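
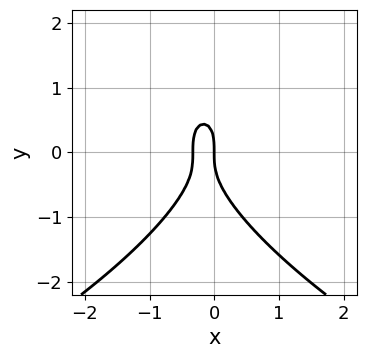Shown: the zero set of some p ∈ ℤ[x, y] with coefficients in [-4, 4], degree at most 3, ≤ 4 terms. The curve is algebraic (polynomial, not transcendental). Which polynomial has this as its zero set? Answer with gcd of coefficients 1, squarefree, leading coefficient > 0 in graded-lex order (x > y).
The degree is 3 — no degree-2 curve has this shape.
Against the integer gridlines: it crosses the y-axis at the gridline y = 0; one x-axis crossing is at x = 0.
Putting this together gives p.

y^3 + 3*x^2 + x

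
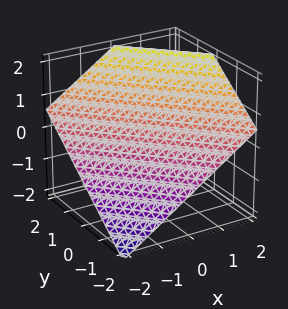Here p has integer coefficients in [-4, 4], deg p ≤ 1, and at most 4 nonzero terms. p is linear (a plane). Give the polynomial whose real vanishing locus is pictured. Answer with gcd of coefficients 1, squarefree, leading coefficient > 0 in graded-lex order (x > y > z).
(a) Degree: every cross-section is a straight line — this is a plane, so deg p = 1.
(b) Against the integer gridlines: one x-axis crossing is at x = -1; it meets the y-axis at y = -1 (among the integer gridlines).
(c) Assembling these constraints gives the stated polynomial.

2*x + 2*y - 3*z + 2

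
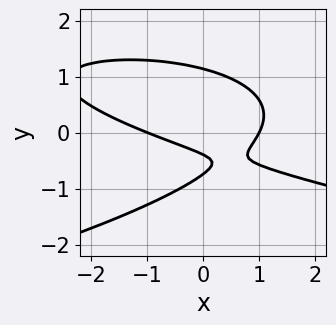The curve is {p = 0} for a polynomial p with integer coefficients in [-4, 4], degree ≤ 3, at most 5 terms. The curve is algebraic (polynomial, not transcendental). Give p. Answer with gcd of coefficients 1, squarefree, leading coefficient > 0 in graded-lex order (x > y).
(a) deg p = 3. The shape is more complex than any degree-2 curve.
(b) Checking where it meets the axes: the x-axis gridline crossings are at x ∈ {-1, 1}.
(c) Putting this together gives p.

3*y^3 + x^2 + 2*x*y - 3*y - 1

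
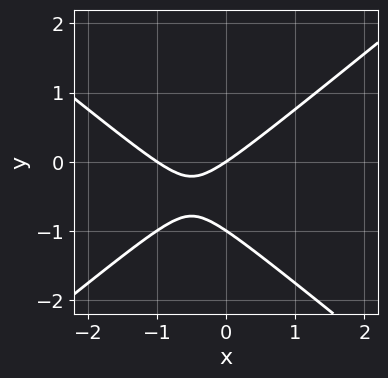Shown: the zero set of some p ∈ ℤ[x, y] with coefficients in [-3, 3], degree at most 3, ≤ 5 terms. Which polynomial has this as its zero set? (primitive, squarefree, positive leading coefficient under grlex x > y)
1. deg p = 2. A generic line meets the curve in up to 2 points.
2. Checking where it meets the axes: the x-axis gridline crossings are at x ∈ {-1, 0}; among the integer gridlines, it crosses the y-axis at y ∈ {-1, 0}.
3. The integer polynomial consistent with all of this is the stated p.

2*x^2 - 3*y^2 + 2*x - 3*y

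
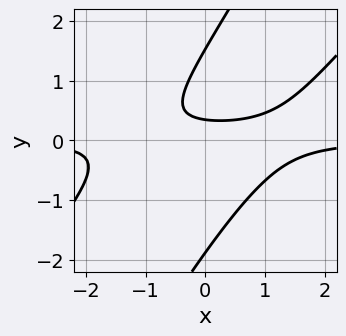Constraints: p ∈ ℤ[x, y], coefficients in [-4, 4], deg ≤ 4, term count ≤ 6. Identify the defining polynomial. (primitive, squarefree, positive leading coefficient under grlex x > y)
First, deg p = 3.
Next, observable constraints: the curve avoids every integer x-axis point in the box.
Finally, the integer polynomial consistent with all of this is the stated p.

2*x^2*y - 3*x*y^2 + y^3 - 3*y + 1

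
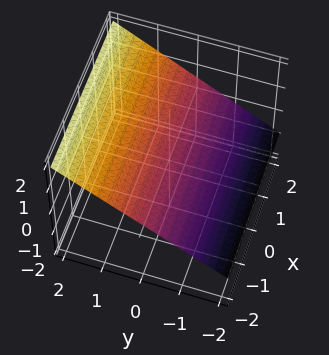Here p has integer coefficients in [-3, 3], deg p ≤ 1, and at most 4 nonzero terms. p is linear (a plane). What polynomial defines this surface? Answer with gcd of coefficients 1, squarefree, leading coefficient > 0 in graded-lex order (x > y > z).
Degree: the surface is flat (a plane), so deg p = 1.
Observable constraints: it meets the y-axis at y = -1 (among the integer gridlines); the surface avoids every integer x-axis point in the box.
Solving for integer coefficients yields p as stated.

2*y - 3*z + 2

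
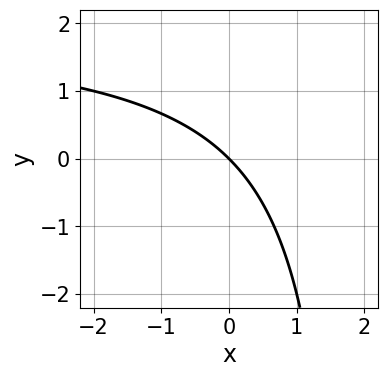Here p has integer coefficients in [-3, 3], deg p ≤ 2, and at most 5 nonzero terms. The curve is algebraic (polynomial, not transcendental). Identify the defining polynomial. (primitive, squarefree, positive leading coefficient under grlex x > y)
x*y - 2*x - 2*y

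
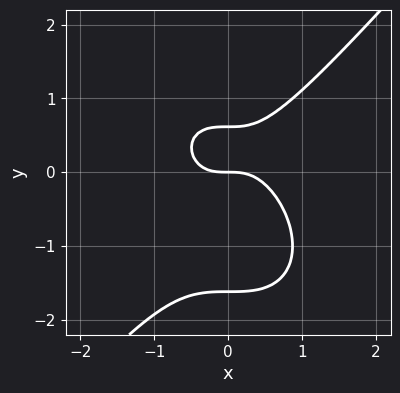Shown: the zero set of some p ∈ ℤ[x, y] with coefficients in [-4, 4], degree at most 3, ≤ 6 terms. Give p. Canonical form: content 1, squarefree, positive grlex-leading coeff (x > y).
First, degree: a generic line meets the curve in up to 3 points, so deg p = 3.
Next, checking where it meets the axes: it crosses the y-axis at the gridline y = 0; it crosses the x-axis at the gridline x = 0.
Finally, matching integer coefficients to the picture gives p.

3*x^3 - 2*y^3 - 2*y^2 + 2*y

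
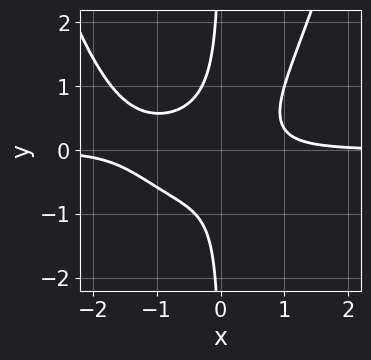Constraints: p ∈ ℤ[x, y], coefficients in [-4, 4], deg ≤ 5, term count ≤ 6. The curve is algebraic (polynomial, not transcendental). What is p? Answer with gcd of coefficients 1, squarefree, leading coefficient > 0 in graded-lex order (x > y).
2*x^3*y + 2*x^2*y - 3*x*y^2 - 1

First, deg p = 4.
Then, checking where it meets the axes: it misses every integer gridline on the y-axis; the curve avoids every integer x-axis point in the box.
Finally, putting this together gives p.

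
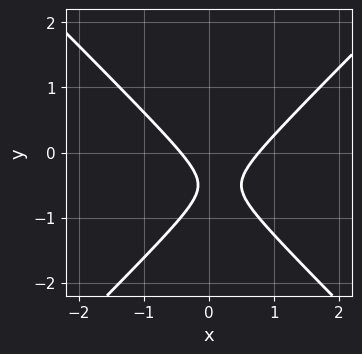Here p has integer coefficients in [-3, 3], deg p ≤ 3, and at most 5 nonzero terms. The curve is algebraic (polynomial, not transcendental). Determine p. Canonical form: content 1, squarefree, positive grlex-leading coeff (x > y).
(a) deg p = 2. The shape is more complex than any degree-1 curve.
(b) Checking where it meets the axes: it misses every integer gridline on the y-axis.
(c) Fitting integer coefficients to these (and the overall shape) gives p.

3*x^2 - 3*y^2 - x - 3*y - 1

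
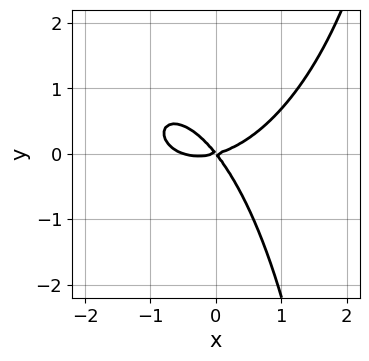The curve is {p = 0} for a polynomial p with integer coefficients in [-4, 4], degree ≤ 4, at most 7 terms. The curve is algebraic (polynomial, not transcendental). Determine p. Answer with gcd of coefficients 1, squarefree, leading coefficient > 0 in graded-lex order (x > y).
2*x^3 + x*y^2 + x^2 - 3*x*y - 3*y^2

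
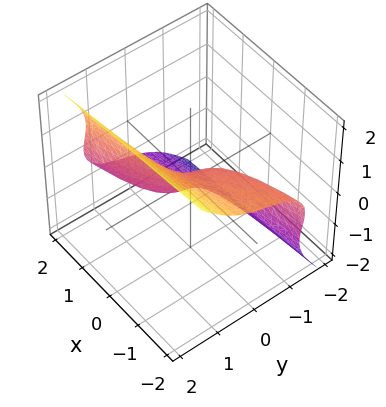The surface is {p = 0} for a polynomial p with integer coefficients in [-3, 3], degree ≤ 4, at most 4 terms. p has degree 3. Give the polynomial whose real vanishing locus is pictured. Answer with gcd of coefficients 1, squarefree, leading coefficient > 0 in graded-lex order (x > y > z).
y^3 + 2*y*z^2 - 2*z^3 - x

(a) deg p = 3. The shape is more complex than any degree-2 surface.
(b) Reading off the gridlines: one z-axis crossing is at z = 0; it meets the x-axis at x = 0 (among the integer gridlines).
(c) These observations pin down the coefficients.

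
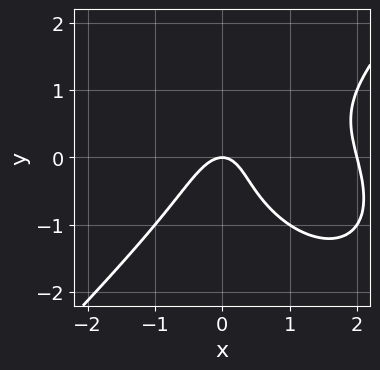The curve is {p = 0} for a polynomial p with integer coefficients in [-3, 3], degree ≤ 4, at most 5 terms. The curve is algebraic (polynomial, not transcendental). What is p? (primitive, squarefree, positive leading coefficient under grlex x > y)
1. The degree is 3 — a generic line meets the curve in up to 3 points.
2. Checking where it meets the axes: among the integer gridlines, it crosses the x-axis at x ∈ {0, 2}; it crosses the y-axis at the gridline y = 0.
3. The integer polynomial consistent with all of this is the stated p.

x^3 - y^3 - 2*x^2 + x*y - y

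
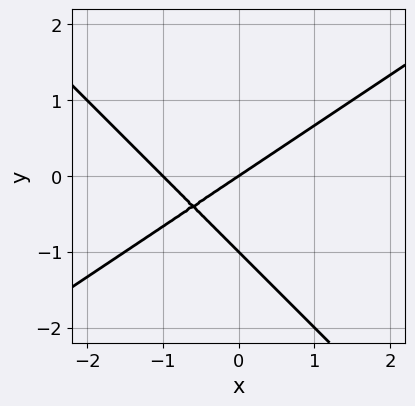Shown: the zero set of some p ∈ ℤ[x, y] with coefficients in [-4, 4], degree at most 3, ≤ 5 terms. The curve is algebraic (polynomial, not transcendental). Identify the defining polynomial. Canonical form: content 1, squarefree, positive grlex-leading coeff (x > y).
1. The degree is 2 — a generic line meets the curve in up to 2 points.
2. From the visible intercepts: the x-axis gridline crossings are at x ∈ {-1, 0}; the y-axis gridline crossings are at y ∈ {-1, 0}.
3. Fitting integer coefficients to these (and the overall shape) gives p.

2*x^2 - x*y - 3*y^2 + 2*x - 3*y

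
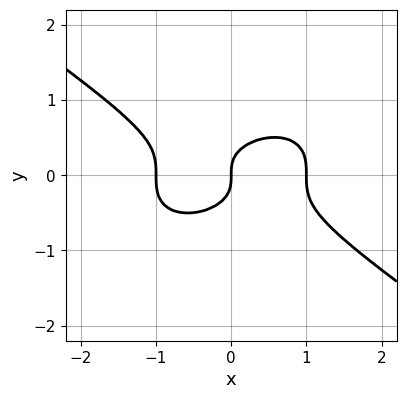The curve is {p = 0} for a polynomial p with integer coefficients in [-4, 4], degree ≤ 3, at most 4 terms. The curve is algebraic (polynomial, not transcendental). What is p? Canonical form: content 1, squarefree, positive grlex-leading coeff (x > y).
x^3 + 3*y^3 - x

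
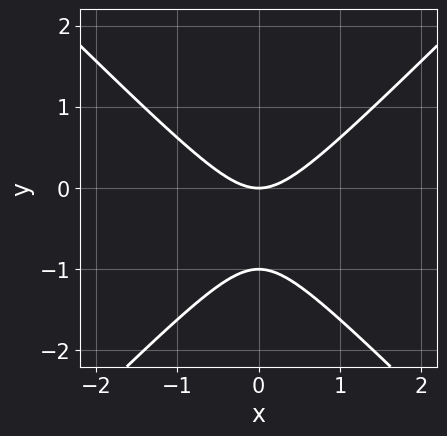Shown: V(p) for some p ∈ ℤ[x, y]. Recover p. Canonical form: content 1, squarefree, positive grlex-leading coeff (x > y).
First, deg p = 2. The shape is more complex than any degree-1 curve.
Next, symmetries: the x ↦ −x reflection is a symmetry, so x appears only in even powers.
Next, checking where it meets the axes: it crosses the x-axis at the gridline x = 0; the y-axis gridline crossings are at y ∈ {-1, 0}.
Finally, fitting integer coefficients to these (and the overall shape) gives p.

x^2 - y^2 - y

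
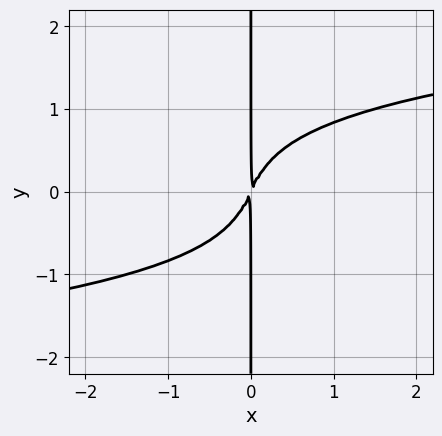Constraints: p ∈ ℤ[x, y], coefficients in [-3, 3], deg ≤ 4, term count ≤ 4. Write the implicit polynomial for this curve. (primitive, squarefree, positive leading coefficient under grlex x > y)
1. deg p = 4.
2. Reading off the gridlines: every point of the y-axis in the box is on the curve.
3. The integer polynomial consistent with all of this is the stated p.

2*x*y^3 - 2*x^2 + x*y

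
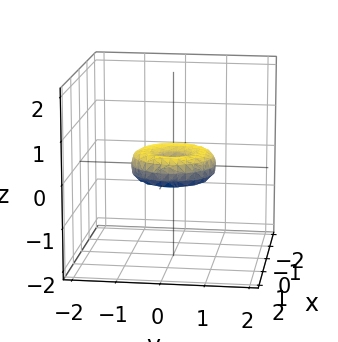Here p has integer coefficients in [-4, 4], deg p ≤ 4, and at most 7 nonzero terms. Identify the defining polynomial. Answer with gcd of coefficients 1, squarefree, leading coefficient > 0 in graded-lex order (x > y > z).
x^4 + 2*x^2*y^2 + y^4 - x^2 - y^2 + 2*z^2

(a) Degree: the shape is more complex than any degree-3 surface, so deg p = 4.
(b) Symmetries: every cross-section ⟂ z is a circle, so x, y appear only via x² + y².
(c) Reading off the gridlines: a circular section at z = 0 has radius exactly 1; the x-axis gridline crossings are at x ∈ {-1, 0, 1}; the y-axis gridline crossings are at y ∈ {-1, 0, 1}; it meets the z-axis at z = 0 (among the integer gridlines).
(d) Solving for integer coefficients yields p as stated.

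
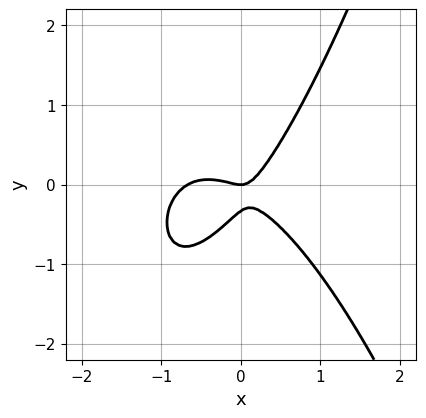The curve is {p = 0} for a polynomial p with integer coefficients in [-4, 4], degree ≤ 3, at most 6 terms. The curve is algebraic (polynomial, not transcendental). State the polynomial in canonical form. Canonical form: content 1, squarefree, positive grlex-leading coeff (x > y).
3*x^3 + 2*x^2 + 2*x*y - 3*y^2 - y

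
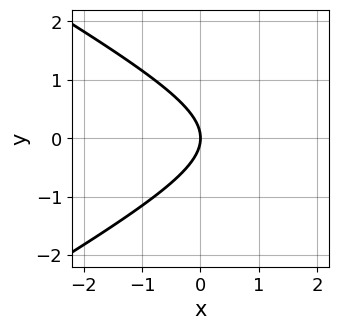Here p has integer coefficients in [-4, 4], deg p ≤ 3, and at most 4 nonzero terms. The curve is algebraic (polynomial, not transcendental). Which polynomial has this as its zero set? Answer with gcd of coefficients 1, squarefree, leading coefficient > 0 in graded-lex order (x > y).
(a) deg p = 2.
(b) Symmetries: it's symmetric under y → −y, forcing even powers of y.
(c) From the visible intercepts: it meets the x-axis at x = 0 (among the integer gridlines); one y-axis crossing is at y = 0.
(d) Solving for integer coefficients yields p as stated.

x^2 - 3*y^2 - 3*x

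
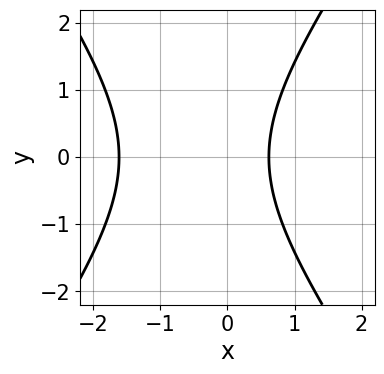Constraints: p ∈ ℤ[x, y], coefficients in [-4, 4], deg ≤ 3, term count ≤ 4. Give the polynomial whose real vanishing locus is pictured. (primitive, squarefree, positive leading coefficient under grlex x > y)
(a) The degree is 2 — a generic line meets the curve in up to 2 points.
(b) Symmetries: mirror symmetry y ↦ −y ⇒ only even powers of y.
(c) Reading off the gridlines: it misses every integer gridline on the y-axis.
(d) Assembling these constraints gives the stated polynomial.

2*x^2 - y^2 + 2*x - 2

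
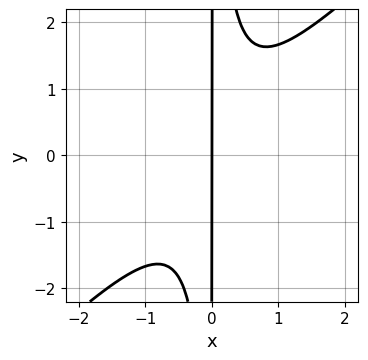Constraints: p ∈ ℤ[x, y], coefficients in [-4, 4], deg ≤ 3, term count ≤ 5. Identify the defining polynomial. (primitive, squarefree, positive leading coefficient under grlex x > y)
1. deg p = 3.
2. Reading off the gridlines: every point of the y-axis in the box is on the curve; it crosses the x-axis at the gridline x = 0.
3. Together with the visible shape, these determine p as stated.

3*x^3 - 3*x^2*y + 2*x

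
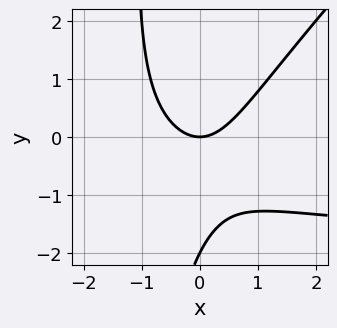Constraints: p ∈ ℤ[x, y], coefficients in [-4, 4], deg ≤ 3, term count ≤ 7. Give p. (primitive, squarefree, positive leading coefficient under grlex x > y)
(a) Degree: a generic line meets the curve in up to 3 points, so deg p = 3.
(b) Against the integer gridlines: the y-axis gridline crossings are at y ∈ {-2, 0}; it meets the x-axis at x = 0 (among the integer gridlines).
(c) Matching integer coefficients to the picture gives p.

x^2*y - x*y^2 + 2*x^2 - y^2 - 2*y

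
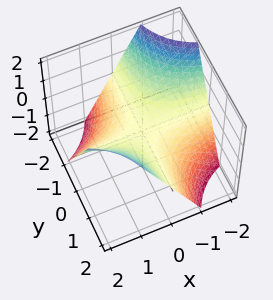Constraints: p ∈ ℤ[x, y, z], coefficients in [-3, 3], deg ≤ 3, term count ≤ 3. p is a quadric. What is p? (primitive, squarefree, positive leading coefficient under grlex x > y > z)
x*y - z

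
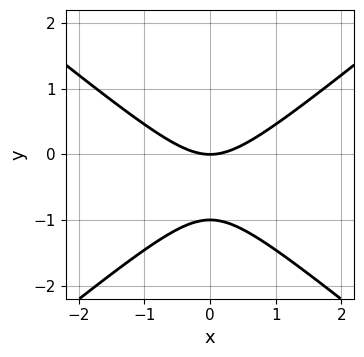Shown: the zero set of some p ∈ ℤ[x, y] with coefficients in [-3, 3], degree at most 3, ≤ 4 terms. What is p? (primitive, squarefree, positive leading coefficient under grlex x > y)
1. Degree: the shape is more complex than any degree-1 curve, so deg p = 2.
2. Symmetries: the x ↦ −x reflection is a symmetry, so x appears only in even powers.
3. From the visible intercepts: among the integer gridlines, it crosses the y-axis at y ∈ {-1, 0}; one x-axis crossing is at x = 0.
4. Matching integer coefficients to the picture gives p.

2*x^2 - 3*y^2 - 3*y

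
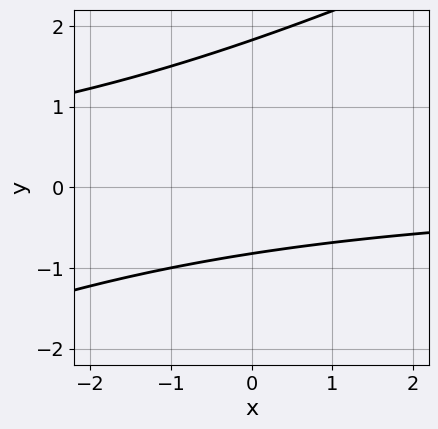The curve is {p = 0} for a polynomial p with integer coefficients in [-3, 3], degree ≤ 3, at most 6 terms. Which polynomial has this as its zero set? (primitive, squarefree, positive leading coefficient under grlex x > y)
(a) The degree is 2 — a generic line meets the curve in up to 2 points.
(b) Against the integer gridlines: the curve avoids every integer x-axis point in the box.
(c) These observations pin down the coefficients.

x*y - 2*y^2 + 2*y + 3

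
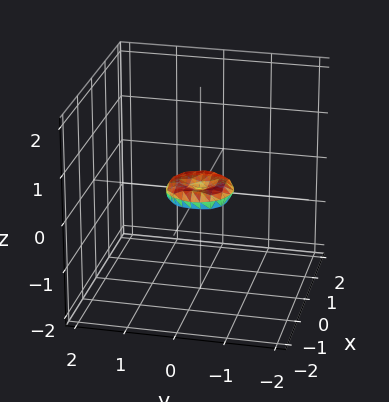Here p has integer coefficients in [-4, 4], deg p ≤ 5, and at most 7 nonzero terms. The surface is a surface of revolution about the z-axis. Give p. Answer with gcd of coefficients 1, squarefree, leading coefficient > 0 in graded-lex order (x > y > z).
2*x^4 + 4*x^2*y^2 + 2*y^4 - x^2 - y^2 + 3*z^2

First, degree: the shape is more complex than any degree-3 surface, so deg p = 4.
Then, by symmetry, the z-axis is an axis of rotation, so x and y enter only as x² + y².
Then, from the axis intercepts and sections: a circular section at z = 0 has radius between 0 and 1; one x-axis crossing is at x = 0; it crosses the y-axis at the gridline y = 0.
Finally, the integer polynomial consistent with all of this is the stated p.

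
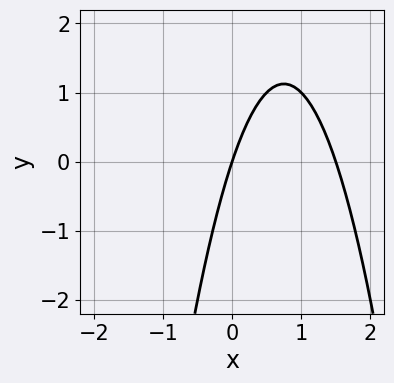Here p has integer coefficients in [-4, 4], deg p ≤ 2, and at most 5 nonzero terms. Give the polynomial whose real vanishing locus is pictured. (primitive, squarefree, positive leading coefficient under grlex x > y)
2*x^2 - 3*x + y

(a) Degree: no degree-1 curve has this shape, so deg p = 2.
(b) Observable constraints: it crosses the y-axis at the gridline y = 0; it crosses the x-axis at the gridline x = 0.
(c) The integer polynomial consistent with all of this is the stated p.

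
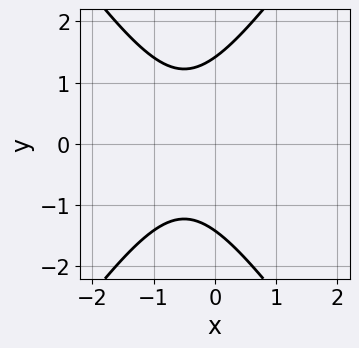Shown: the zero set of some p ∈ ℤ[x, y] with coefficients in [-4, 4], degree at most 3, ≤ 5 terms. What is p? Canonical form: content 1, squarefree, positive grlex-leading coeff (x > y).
2*x^2 - y^2 + 2*x + 2

First, degree: a generic line meets the curve in up to 2 points, so deg p = 2.
Then, symmetries: the y ↦ −y reflection is a symmetry, so y appears only in even powers.
Then, against the integer gridlines: it misses every integer gridline on the x-axis.
Finally, solving for integer coefficients yields p as stated.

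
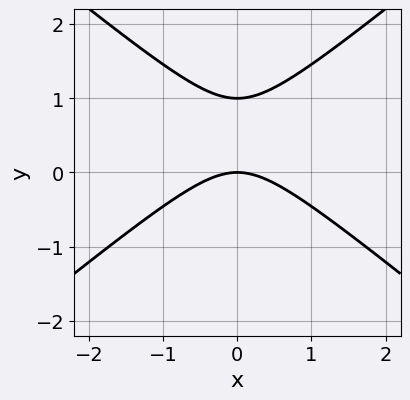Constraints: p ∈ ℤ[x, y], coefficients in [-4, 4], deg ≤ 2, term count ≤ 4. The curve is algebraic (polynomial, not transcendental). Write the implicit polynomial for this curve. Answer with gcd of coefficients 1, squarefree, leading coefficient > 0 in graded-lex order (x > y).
2*x^2 - 3*y^2 + 3*y

1. Degree: no degree-1 curve has this shape, so deg p = 2.
2. Symmetries: mirror symmetry x ↦ −x ⇒ only even powers of x.
3. Observable constraints: one x-axis crossing is at x = 0; the y-axis gridline crossings are at y ∈ {0, 1}.
4. Matching integer coefficients to the picture gives p.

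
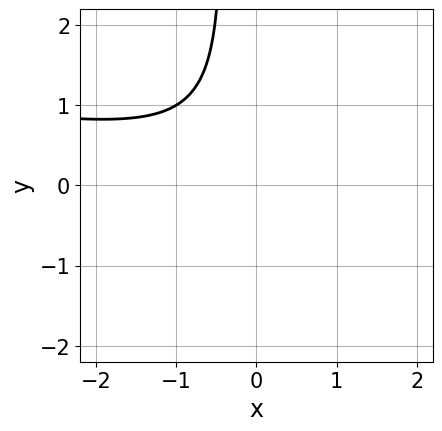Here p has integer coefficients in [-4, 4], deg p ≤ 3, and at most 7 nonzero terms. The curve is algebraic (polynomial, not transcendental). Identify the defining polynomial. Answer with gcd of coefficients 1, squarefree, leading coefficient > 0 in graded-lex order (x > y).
The degree is 3 — no degree-2 curve has this shape.
Against the integer gridlines: the curve avoids every integer x-axis point in the box; no y-intercept at any integer in the box.
Putting this together gives p.

2*x*y^2 + x^2 + 3*x*y + y^2 + 3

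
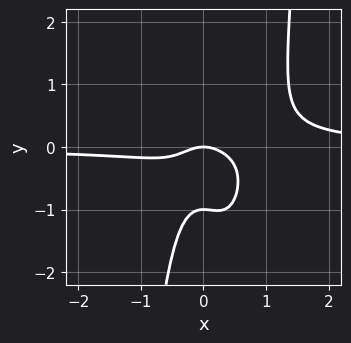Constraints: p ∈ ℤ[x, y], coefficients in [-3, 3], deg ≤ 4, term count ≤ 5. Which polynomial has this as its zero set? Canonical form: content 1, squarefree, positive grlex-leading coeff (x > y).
First, degree: a generic line meets the curve in up to 4 points, so deg p = 4.
Next, from the axis intercepts and sections: the y-axis gridline crossings are at y ∈ {-1, 0}; it crosses the x-axis at the gridline x = 0.
Finally, these observations pin down the coefficients.

3*x^3*y - 2*x^2*y - x^2 - y^2 - y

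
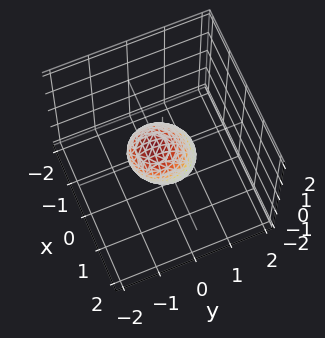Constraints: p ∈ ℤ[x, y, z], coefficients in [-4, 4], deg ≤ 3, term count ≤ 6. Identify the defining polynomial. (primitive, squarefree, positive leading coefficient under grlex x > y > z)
3*x^2 - x*z + 3*y^2 + 2*y*z + 2*z^2 - 2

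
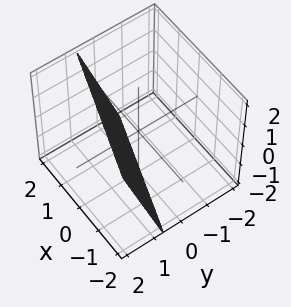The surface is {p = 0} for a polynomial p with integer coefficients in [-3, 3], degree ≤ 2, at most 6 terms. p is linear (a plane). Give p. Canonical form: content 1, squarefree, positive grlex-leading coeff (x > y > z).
x + 3*y - z - 2

(a) deg p = 1. Every cross-section is a straight line — this is a plane.
(b) Against the integer gridlines: one z-axis crossing is at z = -2; it crosses the x-axis at the gridline x = 2.
(c) Putting this together gives p.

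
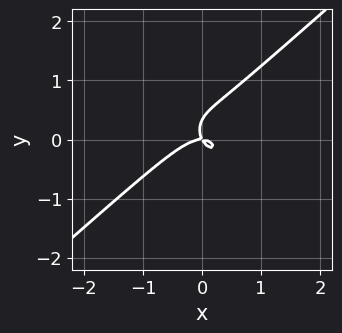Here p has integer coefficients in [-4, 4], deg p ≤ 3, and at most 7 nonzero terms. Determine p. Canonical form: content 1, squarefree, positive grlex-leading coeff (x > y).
deg p = 3. A generic line meets the curve in up to 3 points.
From the axis intercepts and sections: one y-axis crossing is at y = 0; it meets the x-axis at x = 0 (among the integer gridlines).
Putting this together gives p.

3*x^3 - x^2*y - 3*y^3 + 2*x*y + y^2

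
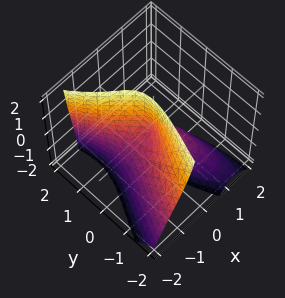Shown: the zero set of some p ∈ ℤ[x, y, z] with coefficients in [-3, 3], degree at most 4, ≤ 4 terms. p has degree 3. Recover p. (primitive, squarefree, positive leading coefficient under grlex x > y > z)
3*x^3 - 2*x*y*z + 3*x*z + 2*y^2

First, the degree is 3 — the shape is more complex than any degree-2 surface.
Next, against the integer gridlines: it meets the x-axis at x = 0 (among the integer gridlines); one y-axis crossing is at y = 0.
Finally, together with the visible shape, these determine p as stated. Check: (0, 0, 2) on the z-axis lies on the surface, and p(0, 0, 2) = 0. ✓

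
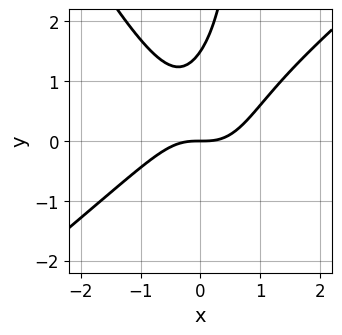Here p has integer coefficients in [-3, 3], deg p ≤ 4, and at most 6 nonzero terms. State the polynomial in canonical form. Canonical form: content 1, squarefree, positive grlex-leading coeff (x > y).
First, deg p = 3. A generic line meets the curve in up to 3 points.
Next, checking where it meets the axes: it crosses the y-axis at the gridline y = 0; it meets the x-axis at x = 0 (among the integer gridlines).
Finally, matching integer coefficients to the picture gives p.

3*x^3 - 2*x^2*y - 2*x*y^2 + 2*y^2 - 3*y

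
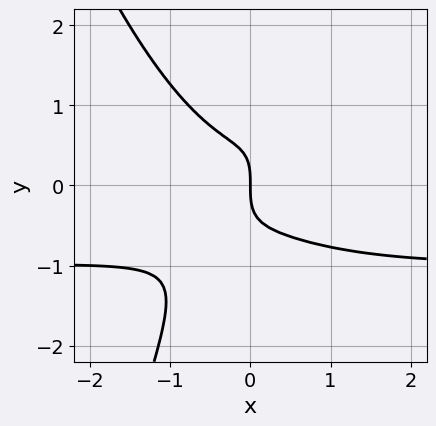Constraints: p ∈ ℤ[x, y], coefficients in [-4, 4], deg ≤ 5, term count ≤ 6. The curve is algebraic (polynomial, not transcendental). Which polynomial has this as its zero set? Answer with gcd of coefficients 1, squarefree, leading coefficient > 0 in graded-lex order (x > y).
Degree: a generic line meets the curve in up to 4 points, so deg p = 4.
From the visible intercepts: it meets the x-axis at x = 0 (among the integer gridlines); it meets the y-axis at y = 0 (among the integer gridlines).
These observations pin down the coefficients.

3*x^3*y + 3*x^3 - 3*x*y^2 + 2*y^3 + 2*x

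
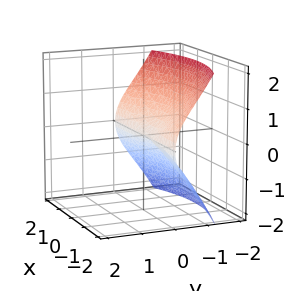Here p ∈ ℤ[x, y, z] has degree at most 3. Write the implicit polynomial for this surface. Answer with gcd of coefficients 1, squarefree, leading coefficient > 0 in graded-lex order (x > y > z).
First, deg p = 3. A generic line meets the surface in up to 3 points.
Then, observable constraints: it crosses the y-axis at the gridline y = 0; it crosses the z-axis at the gridline z = 0.
Finally, the integer polynomial consistent with all of this is the stated p. Check: (-1, 0, 0) on the x-axis lies on the surface, and p(-1, 0, 0) = 0. ✓

x^2*y + 2*y^3 + 2*z^2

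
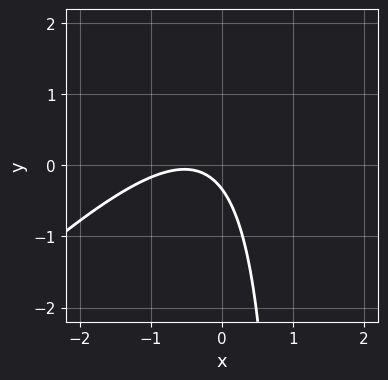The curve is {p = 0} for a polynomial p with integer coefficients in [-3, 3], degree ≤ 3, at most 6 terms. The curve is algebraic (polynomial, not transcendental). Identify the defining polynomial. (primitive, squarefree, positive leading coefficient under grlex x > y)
3*x^2 - 3*x*y + 3*x + 3*y + 1

The degree is 2 — a generic line meets the curve in up to 2 points.
From the visible intercepts: it misses every integer gridline on the x-axis.
The integer polynomial consistent with all of this is the stated p.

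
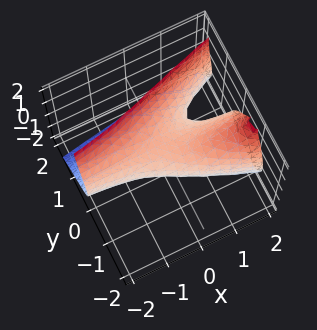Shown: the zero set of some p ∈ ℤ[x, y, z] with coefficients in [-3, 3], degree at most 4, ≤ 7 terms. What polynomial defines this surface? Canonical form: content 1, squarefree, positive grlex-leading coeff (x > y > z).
3*y^3 + z^3 - 3*x*y - 3*z^2 + 1

(a) deg p = 3.
(b) Observable constraints: it misses every integer gridline on the x-axis.
(c) Together with the visible shape, these determine p as stated.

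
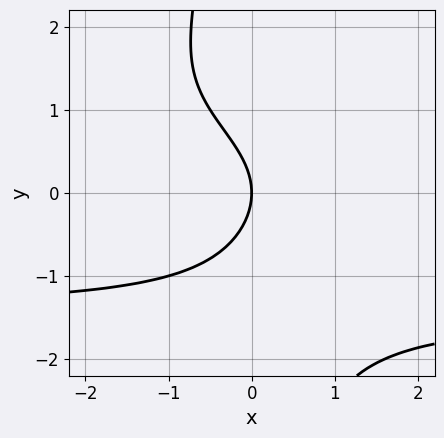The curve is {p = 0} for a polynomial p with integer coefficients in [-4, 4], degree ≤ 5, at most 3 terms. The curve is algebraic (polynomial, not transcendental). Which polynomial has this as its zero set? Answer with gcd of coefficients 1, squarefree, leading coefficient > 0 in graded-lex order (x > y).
x*y^3 + 2*y^2 + 3*x

1. deg p = 4.
2. From the visible intercepts: it crosses the x-axis at the gridline x = 0; one y-axis crossing is at y = 0.
3. Putting this together gives p.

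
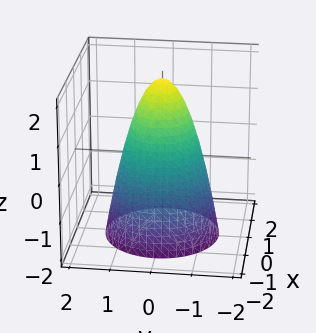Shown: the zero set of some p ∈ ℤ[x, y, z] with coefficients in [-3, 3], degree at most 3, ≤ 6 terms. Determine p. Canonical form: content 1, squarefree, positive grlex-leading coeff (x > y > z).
Degree: a generic line meets the surface in up to 2 points, so deg p = 2.
By symmetry, the surface is invariant under rotation about z: p = q(x² + y², z).
From the visible intercepts: a circular section at z = -2 has radius between 1 and 2; the y-axis gridline crossings are at y ∈ {-1, 1}; it meets the z-axis at z = 2 (among the integer gridlines).
Together with the visible shape, these determine p as stated.

2*x^2 + 2*y^2 + z - 2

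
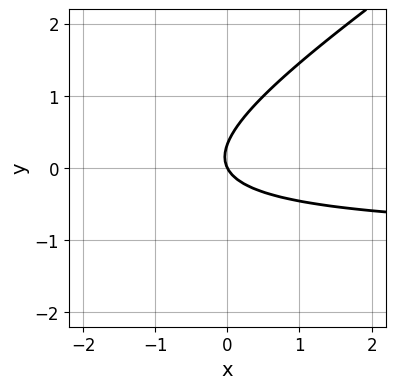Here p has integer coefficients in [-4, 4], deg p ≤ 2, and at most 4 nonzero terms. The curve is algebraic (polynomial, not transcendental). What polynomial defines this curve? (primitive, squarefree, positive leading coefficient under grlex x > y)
2*x*y - 3*y^2 + 2*x + y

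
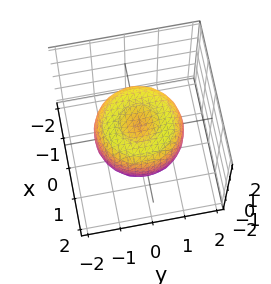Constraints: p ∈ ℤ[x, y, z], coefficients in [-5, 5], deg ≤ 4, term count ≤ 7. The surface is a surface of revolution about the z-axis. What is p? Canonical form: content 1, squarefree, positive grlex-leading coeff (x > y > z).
2*x^4 + 4*x^2*y^2 + 2*y^4 - 3*x^2 - 3*y^2 + 3*z^2 - 1

(a) deg p = 4. The shape is more complex than any degree-3 surface.
(b) Symmetries: rotational symmetry about the z-axis ⇒ p depends on x, y only through x² + y².
(c) Against the integer gridlines: a circular section at z = 0 has radius between 1 and 2.
(d) These observations pin down the coefficients.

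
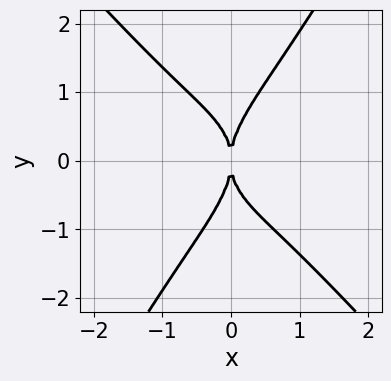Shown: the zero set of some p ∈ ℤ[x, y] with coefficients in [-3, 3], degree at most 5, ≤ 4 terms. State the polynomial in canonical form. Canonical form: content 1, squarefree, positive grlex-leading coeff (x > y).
3*x^4 + x*y^3 - y^4 + 3*x^2

The degree is 4 — the shape is more complex than any degree-3 curve.
From the visible intercepts: it crosses the y-axis at the gridline y = 0; it meets the x-axis at x = 0 (among the integer gridlines).
Matching integer coefficients to the picture gives p.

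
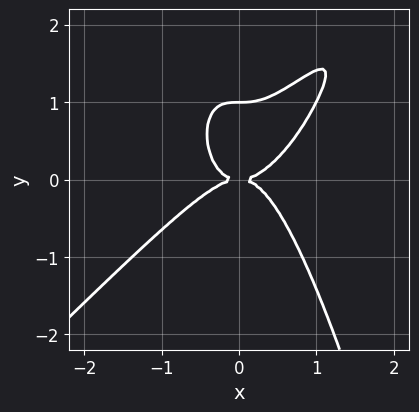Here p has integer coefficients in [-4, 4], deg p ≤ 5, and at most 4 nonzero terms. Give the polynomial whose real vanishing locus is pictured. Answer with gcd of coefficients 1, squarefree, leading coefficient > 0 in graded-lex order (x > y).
(a) The degree is 4 — a generic line meets the curve in up to 4 points.
(b) From the visible intercepts: one x-axis crossing is at x = 0; among the integer gridlines, it crosses the y-axis at y ∈ {0, 1}.
(c) Putting this together gives p.

2*x^4 - 2*x^3*y + y^3 - y^2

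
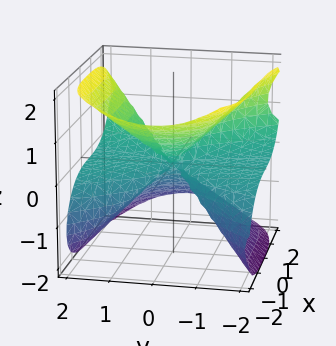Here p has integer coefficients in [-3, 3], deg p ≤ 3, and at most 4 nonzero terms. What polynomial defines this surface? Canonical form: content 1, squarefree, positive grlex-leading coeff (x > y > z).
x^3 - 3*y^2*z + 3*z^3

(a) deg p = 3. No degree-2 surface has this shape.
(b) Checking where it meets the axes: one x-axis crossing is at x = 0; it crosses the z-axis at the gridline z = 0.
(c) The integer polynomial consistent with all of this is the stated p. Check: (0, 1, 0) on the y-axis lies on the surface, and p(0, 1, 0) = 0. ✓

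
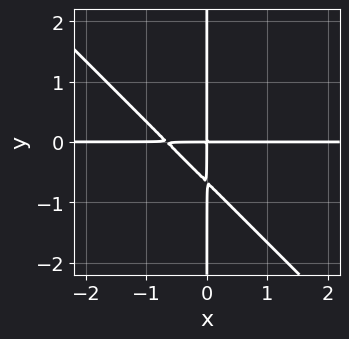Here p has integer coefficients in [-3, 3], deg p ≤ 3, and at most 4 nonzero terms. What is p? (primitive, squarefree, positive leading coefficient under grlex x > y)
1. deg p = 3.
2. From the axis intercepts and sections: the visible y-axis segment lies entirely on the curve; every point of the x-axis in the box is on the curve.
3. Assembling these constraints gives the stated polynomial.

3*x^2*y + 3*x*y^2 + 2*x*y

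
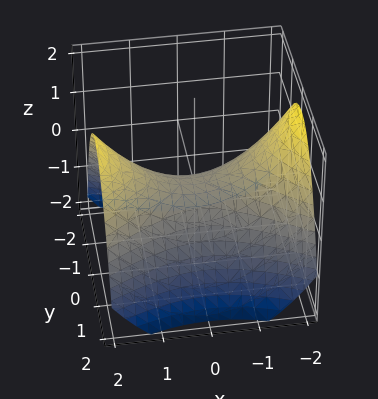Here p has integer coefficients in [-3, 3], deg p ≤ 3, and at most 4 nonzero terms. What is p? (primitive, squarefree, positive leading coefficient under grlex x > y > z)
x^2 - 2*y^2 - 3*z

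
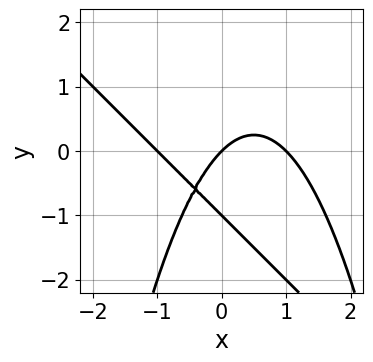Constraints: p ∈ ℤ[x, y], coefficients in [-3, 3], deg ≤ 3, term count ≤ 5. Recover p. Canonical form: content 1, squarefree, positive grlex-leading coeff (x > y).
Degree: the shape is more complex than any degree-2 curve, so deg p = 3.
Reading off the gridlines: the y-axis gridline crossings are at y ∈ {-1, 0}; among the integer gridlines, it crosses the x-axis at x ∈ {-1, 0, 1}.
Matching integer coefficients to the picture gives p.

x^3 + x^2*y + y^2 - x + y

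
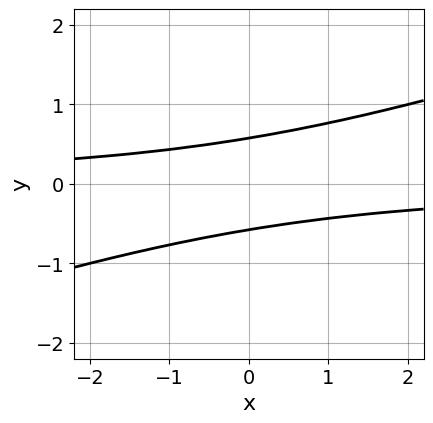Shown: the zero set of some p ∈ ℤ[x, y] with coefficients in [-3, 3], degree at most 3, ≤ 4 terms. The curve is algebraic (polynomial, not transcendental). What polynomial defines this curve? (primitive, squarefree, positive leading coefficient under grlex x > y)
x*y - 3*y^2 + 1

1. deg p = 2. The shape is more complex than any degree-1 curve.
2. From the axis intercepts and sections: the curve avoids every integer x-axis point in the box.
3. Putting this together gives p.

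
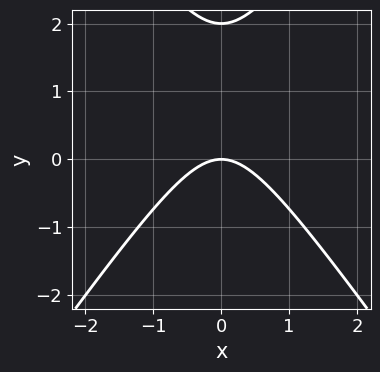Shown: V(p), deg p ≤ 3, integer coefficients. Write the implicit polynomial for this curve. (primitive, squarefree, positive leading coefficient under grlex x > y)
2*x^2 - y^2 + 2*y

1. Degree: no degree-1 curve has this shape, so deg p = 2.
2. Symmetries: it's symmetric under x → −x, forcing even powers of x.
3. Against the integer gridlines: it meets the x-axis at x = 0 (among the integer gridlines); among the integer gridlines, it crosses the y-axis at y ∈ {0, 2}.
4. Putting this together gives p.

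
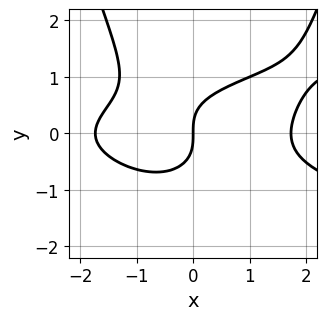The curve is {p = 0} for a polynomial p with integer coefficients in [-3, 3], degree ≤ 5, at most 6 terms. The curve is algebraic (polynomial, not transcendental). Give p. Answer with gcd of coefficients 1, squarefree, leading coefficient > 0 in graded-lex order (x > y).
1. Degree: the shape is more complex than any degree-3 curve, so deg p = 4.
2. Against the integer gridlines: it crosses the y-axis at the gridline y = 0; it meets the x-axis at x = 0 (among the integer gridlines).
3. Matching integer coefficients to the picture gives p.

2*x^2*y^2 - x^3 - x*y^2 - 3*y^3 + 3*x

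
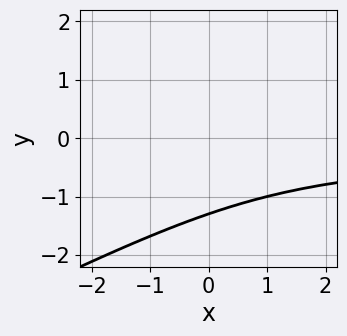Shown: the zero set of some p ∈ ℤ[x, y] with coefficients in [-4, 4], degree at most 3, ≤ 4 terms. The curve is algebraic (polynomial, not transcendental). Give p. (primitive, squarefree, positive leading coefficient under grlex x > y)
The degree is 3 — the shape is more complex than any degree-2 curve.
Checking where it meets the axes: the curve avoids every integer x-axis point in the box.
These observations pin down the coefficients.

x*y^2 - 2*y^3 - 2*y^2 - 1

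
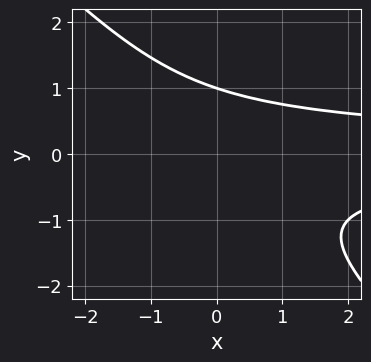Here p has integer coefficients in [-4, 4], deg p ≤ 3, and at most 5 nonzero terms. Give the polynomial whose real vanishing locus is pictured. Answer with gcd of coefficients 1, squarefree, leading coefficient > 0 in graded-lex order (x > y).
x*y^2 + y^3 - 1

First, the degree is 3 — the shape is more complex than any degree-2 curve.
Next, against the integer gridlines: it crosses the y-axis at the gridline y = 1; the curve avoids every integer x-axis point in the box.
Finally, fitting integer coefficients to these (and the overall shape) gives p.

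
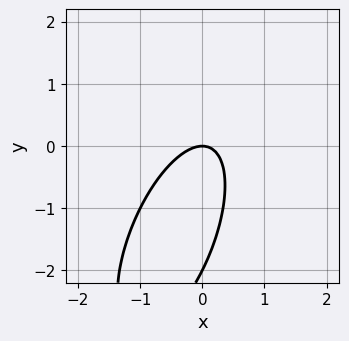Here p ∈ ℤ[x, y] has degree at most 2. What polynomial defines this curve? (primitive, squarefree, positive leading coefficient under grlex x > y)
3*x^2 - 2*x*y + y^2 + 2*y

1. The degree is 2 — the shape is more complex than any degree-1 curve.
2. Against the integer gridlines: the y-axis gridline crossings are at y ∈ {-2, 0}; it meets the x-axis at x = 0 (among the integer gridlines).
3. Fitting integer coefficients to these (and the overall shape) gives p.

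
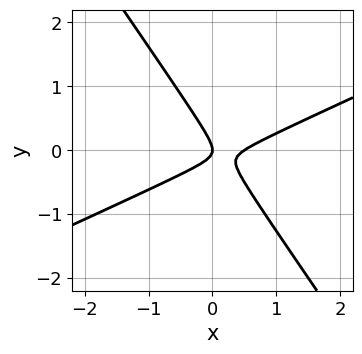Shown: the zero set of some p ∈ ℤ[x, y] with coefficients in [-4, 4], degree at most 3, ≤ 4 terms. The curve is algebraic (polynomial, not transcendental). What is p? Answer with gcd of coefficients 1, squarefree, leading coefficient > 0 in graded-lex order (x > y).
2*x^2 - 3*x*y - 3*y^2 - x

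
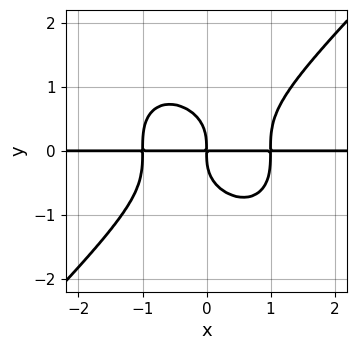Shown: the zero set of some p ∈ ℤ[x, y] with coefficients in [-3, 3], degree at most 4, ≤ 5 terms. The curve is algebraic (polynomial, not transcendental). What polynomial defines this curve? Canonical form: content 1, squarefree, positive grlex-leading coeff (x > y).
Degree: a generic line meets the curve in up to 4 points, so deg p = 4.
Checking where it meets the axes: every point of the x-axis in the box is on the curve.
Together with the visible shape, these determine p as stated.

x^3*y - y^4 - x*y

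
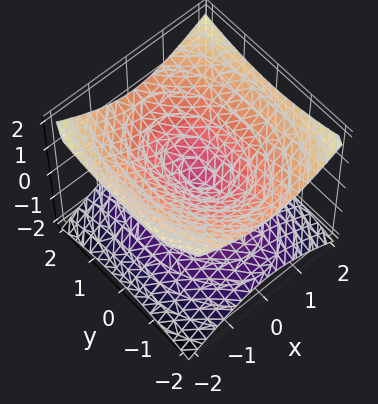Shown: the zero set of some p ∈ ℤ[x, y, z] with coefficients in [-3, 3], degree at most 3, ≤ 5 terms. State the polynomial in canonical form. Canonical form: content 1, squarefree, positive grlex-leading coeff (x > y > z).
2*x^2 + y^2 - 3*z^2

(a) deg p = 2. A double cone through the origin; a quadric.
(b) Symmetries: the y ↦ −y reflection is a symmetry, so y appears only in even powers; the z ↦ −z reflection is a symmetry, so z appears only in even powers; the x ↦ −x reflection is a symmetry, so x appears only in even powers.
(c) Reading off the gridlines: it meets the x-axis at x = 0 (among the integer gridlines); it meets the y-axis at y = 0 (among the integer gridlines); it meets the z-axis at z = 0 (among the integer gridlines).
(d) Assembling these constraints gives the stated polynomial.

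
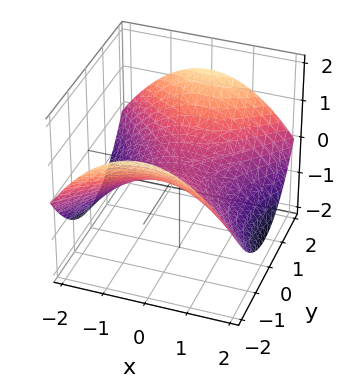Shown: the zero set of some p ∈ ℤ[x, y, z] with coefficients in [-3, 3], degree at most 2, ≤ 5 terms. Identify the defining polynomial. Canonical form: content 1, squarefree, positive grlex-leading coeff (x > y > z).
x^2 - y^2 + 3*z

1. deg p = 2.
2. Symmetries: it's symmetric under y → −y, forcing even powers of y; it's symmetric under x → −x, forcing even powers of x.
3. Reading off the gridlines: it crosses the x-axis at the gridline x = 0; it meets the z-axis at z = 0 (among the integer gridlines); one y-axis crossing is at y = 0.
4. Fitting integer coefficients to these (and the overall shape) gives p.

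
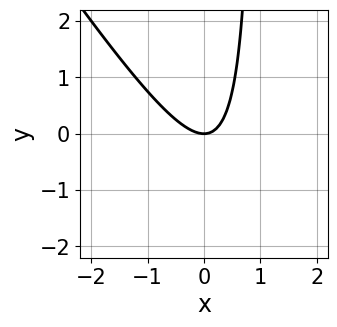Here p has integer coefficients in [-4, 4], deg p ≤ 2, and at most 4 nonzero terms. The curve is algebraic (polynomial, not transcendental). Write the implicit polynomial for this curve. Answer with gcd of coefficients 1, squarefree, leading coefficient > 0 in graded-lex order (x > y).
First, deg p = 2. The shape is more complex than any degree-1 curve.
Then, observable constraints: one x-axis crossing is at x = 0; one y-axis crossing is at y = 0.
Finally, matching integer coefficients to the picture gives p.

3*x^2 + 2*x*y - 2*y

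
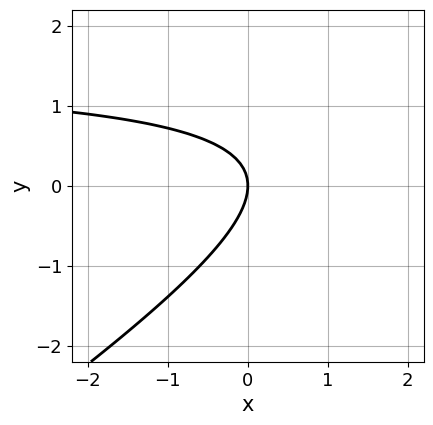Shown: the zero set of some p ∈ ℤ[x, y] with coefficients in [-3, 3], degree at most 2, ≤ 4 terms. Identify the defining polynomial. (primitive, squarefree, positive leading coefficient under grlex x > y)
2*x*y - 3*y^2 - 3*x

First, deg p = 2.
Then, checking where it meets the axes: one x-axis crossing is at x = 0; it meets the y-axis at y = 0 (among the integer gridlines).
Finally, solving for integer coefficients yields p as stated.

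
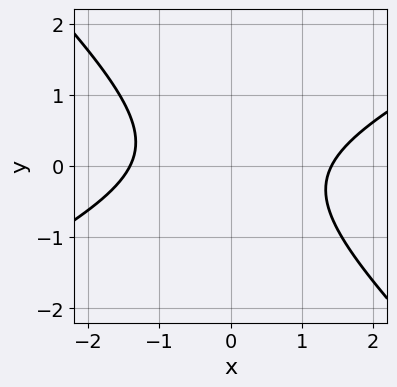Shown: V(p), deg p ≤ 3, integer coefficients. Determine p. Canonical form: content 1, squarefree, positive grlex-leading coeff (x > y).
x^2 - x*y - 2*y^2 - 2

(a) Degree: no degree-1 curve has this shape, so deg p = 2.
(b) Observable constraints: it misses every integer gridline on the y-axis.
(c) Putting this together gives p.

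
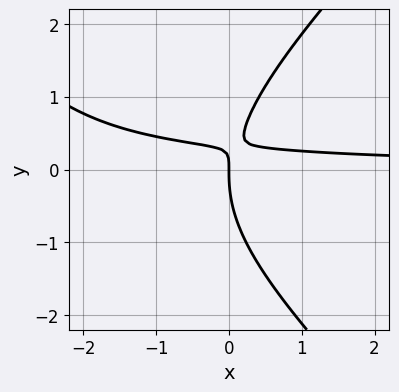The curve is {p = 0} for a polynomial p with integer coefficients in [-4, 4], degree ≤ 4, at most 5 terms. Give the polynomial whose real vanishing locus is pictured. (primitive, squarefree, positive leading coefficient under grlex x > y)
deg p = 3. No degree-2 curve has this shape.
From the axis intercepts and sections: one y-axis crossing is at y = 0; one x-axis crossing is at x = 0.
Assembling these constraints gives the stated polynomial.

x^2*y - y^3 + 3*x*y - x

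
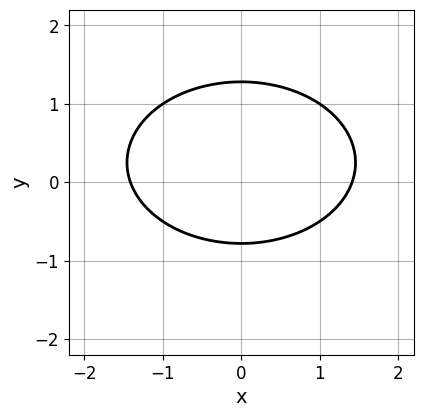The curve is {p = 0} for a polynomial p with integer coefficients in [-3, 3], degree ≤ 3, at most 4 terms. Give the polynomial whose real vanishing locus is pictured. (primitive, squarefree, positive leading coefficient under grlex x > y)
x^2 + 2*y^2 - y - 2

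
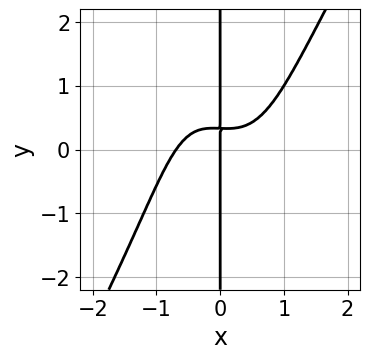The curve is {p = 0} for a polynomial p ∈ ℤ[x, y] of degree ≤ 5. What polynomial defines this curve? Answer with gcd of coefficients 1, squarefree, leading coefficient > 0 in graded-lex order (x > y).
3*x^4 - x^2*y^2 - 3*x*y + x

1. deg p = 4. The shape is more complex than any degree-3 curve.
2. Reading off the gridlines: every point of the y-axis in the box is on the curve; it meets the x-axis at x = 0 (among the integer gridlines).
3. The integer polynomial consistent with all of this is the stated p.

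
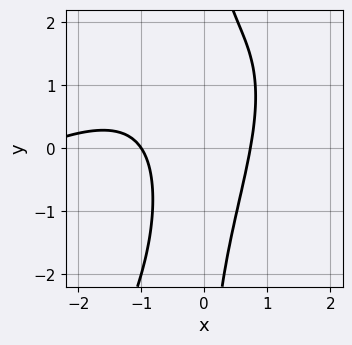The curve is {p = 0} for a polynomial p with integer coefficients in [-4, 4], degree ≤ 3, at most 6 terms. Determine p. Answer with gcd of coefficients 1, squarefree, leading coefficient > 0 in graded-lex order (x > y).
x^3 - 2*x^2*y + x*y^2 + 3*x^2 - 2

1. Degree: a generic line meets the curve in up to 3 points, so deg p = 3.
2. Reading off the gridlines: it meets the x-axis at x = -1 (among the integer gridlines); it misses every integer gridline on the y-axis.
3. Solving for integer coefficients yields p as stated.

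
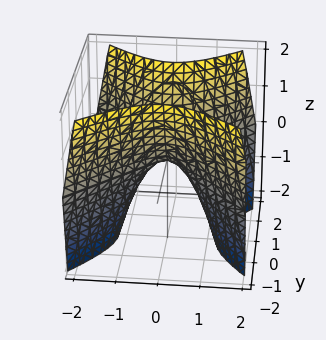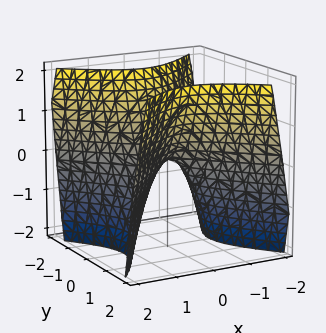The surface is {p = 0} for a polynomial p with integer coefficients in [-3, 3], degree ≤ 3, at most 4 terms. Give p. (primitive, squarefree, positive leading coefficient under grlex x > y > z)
(a) Degree: a saddle surface; a quadric, so deg p = 2.
(b) Symmetries: mirror symmetry y ↦ −y ⇒ only even powers of y; the x ↦ −x reflection is a symmetry, so x appears only in even powers.
(c) Checking where it meets the axes: it meets the z-axis at z = 0 (among the integer gridlines); one x-axis crossing is at x = 0.
(d) Together with the visible shape, these determine p as stated.

3*x^2 - 3*y^2 + 2*z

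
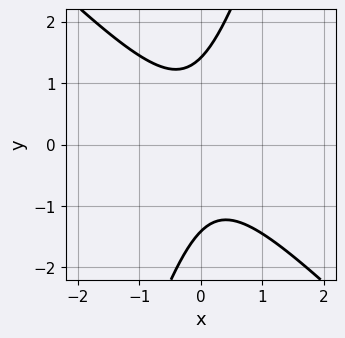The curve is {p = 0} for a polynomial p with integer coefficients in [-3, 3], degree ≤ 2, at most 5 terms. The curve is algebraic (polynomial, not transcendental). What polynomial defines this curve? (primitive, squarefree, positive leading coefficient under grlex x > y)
1. Degree: a generic line meets the curve in up to 2 points, so deg p = 2.
2. Checking where it meets the axes: no x-intercept at any integer in the box.
3. Solving for integer coefficients yields p as stated.

3*x^2 + 2*x*y - y^2 + 2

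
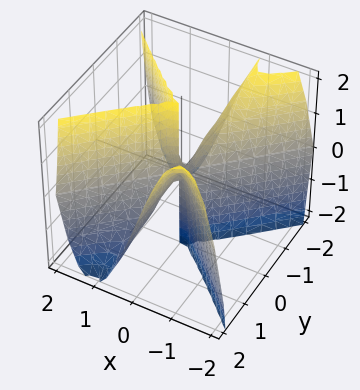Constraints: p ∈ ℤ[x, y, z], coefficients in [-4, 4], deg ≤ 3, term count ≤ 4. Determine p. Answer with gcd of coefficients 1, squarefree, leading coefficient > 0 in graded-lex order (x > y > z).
First, deg p = 3. The shape is more complex than any degree-2 surface.
Then, from the axis intercepts and sections: the visible y-axis segment lies entirely on the surface; it crosses the x-axis at the gridline x = 0.
Finally, assembling these constraints gives the stated polynomial. Check: (0, 0, 1) on the z-axis lies on the surface, and p(0, 0, 1) = 0. ✓

3*x^3 - 3*x*y^2 - y^2*z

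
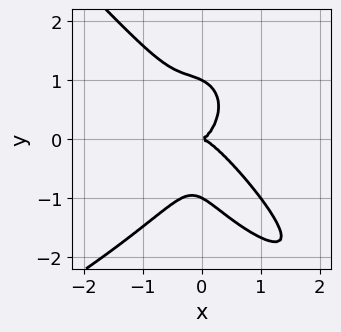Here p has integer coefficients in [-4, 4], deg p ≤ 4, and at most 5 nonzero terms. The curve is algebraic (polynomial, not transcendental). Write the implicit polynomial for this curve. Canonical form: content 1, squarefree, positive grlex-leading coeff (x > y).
x*y^3 + y^4 + 3*x^3 + 2*x^2*y - y^2

1. deg p = 4. The shape is more complex than any degree-3 curve.
2. From the axis intercepts and sections: it crosses the x-axis at the gridline x = 0; the y-axis gridline crossings are at y ∈ {-1, 0, 1}.
3. The integer polynomial consistent with all of this is the stated p.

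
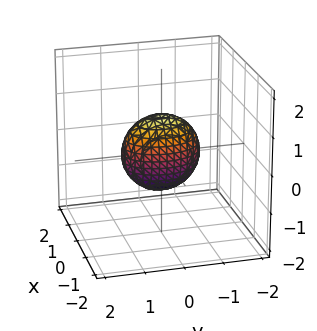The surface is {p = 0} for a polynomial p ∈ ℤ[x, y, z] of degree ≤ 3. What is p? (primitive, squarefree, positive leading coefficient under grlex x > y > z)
(a) deg p = 2. A closed, bounded, convex surface; a quadric.
(b) Symmetries: mirror symmetry z ↦ −z ⇒ only even powers of z; it's symmetric under y → −y, forcing even powers of y; it's symmetric under x → −x, forcing even powers of x.
(c) From the visible intercepts: the y-axis gridline crossings are at y ∈ {-1, 1}; the z-axis gridline crossings are at z ∈ {-1, 1}.
(d) The integer polynomial consistent with all of this is the stated p.

2*x^2 + y^2 + z^2 - 1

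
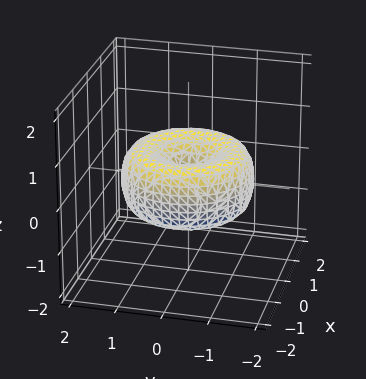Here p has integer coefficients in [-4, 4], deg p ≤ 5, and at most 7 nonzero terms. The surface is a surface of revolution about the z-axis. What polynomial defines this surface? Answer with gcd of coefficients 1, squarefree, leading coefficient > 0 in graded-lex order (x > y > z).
(a) Degree: the shape is more complex than any degree-3 surface, so deg p = 4.
(b) By symmetry, every cross-section ⟂ z is a circle, so x, y appear only via x² + y².
(c) Observable constraints: it meets the x-axis at x = 0 (among the integer gridlines); it meets the z-axis at z = 0 (among the integer gridlines); a circular section at z = 0 has radius between 1 and 2.
(d) These observations pin down the coefficients.

x^4 + 2*x^2*y^2 + y^4 - 2*x^2 - 2*y^2 + 2*z^2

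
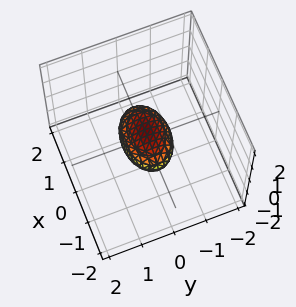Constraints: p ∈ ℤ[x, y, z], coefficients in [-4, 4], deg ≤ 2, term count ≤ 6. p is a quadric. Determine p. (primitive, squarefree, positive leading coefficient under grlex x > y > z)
x^2 + 2*y^2 + 3*z^2 - 1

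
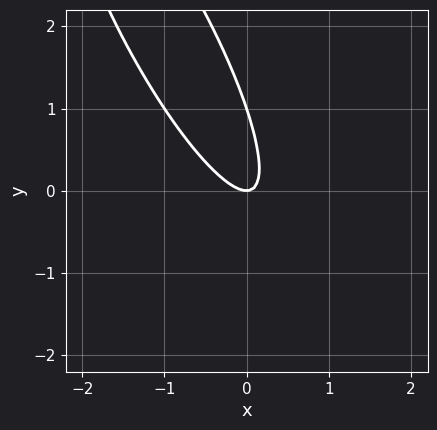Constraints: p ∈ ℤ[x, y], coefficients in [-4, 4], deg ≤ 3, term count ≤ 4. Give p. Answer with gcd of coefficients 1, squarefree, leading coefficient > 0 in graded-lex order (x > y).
First, degree: the shape is more complex than any degree-1 curve, so deg p = 2.
Then, from the axis intercepts and sections: among the integer gridlines, it crosses the y-axis at y ∈ {0, 1}; one x-axis crossing is at x = 0.
Finally, fitting integer coefficients to these (and the overall shape) gives p.

3*x^2 + 3*x*y + y^2 - y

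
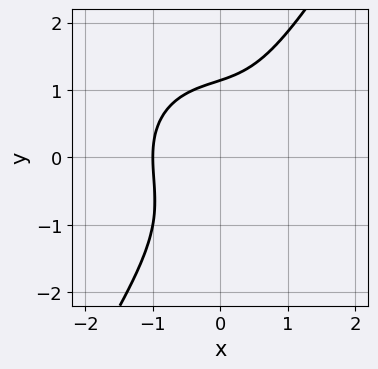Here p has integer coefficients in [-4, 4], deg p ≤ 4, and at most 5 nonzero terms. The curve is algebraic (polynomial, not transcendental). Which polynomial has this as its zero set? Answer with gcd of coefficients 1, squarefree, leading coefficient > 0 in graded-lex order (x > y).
First, deg p = 3. A generic line meets the curve in up to 3 points.
Next, reading off the gridlines: it crosses the x-axis at the gridline x = -1.
Finally, fitting integer coefficients to these (and the overall shape) gives p.

3*x^3 + 2*x*y^2 - 2*y^3 + 3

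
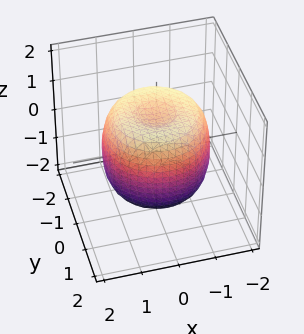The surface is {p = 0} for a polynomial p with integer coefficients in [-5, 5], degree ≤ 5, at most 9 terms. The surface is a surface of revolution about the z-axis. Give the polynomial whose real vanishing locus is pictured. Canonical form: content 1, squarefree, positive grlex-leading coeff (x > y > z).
(a) deg p = 4.
(b) By symmetry, every cross-section ⟂ z is a circle, so x, y appear only via x² + y².
(c) Checking where it meets the axes: the z-axis gridline crossings are at z ∈ {-1, 1}; a circular section at z = 1 has radius between 1 and 2.
(d) Putting this together gives p.

2*x^4 + 4*x^2*y^2 + 2*y^4 - 3*x^2 - 3*y^2 + 2*z^2 - 2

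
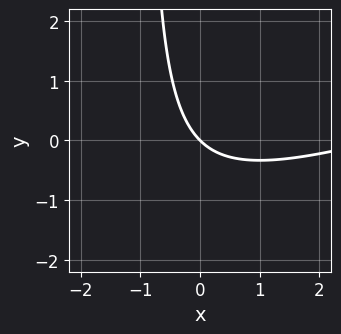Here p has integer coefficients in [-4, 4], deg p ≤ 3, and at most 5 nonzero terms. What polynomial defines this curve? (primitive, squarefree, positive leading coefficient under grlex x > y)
The degree is 2 — the shape is more complex than any degree-1 curve.
Against the integer gridlines: it meets the y-axis at y = 0 (among the integer gridlines); it crosses the x-axis at the gridline x = 0.
These observations pin down the coefficients.

x^2 - 3*x*y - 3*x - 3*y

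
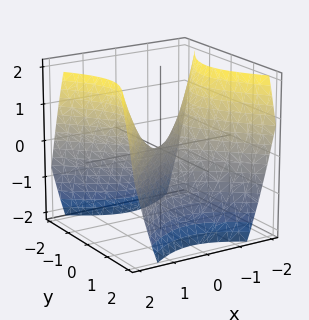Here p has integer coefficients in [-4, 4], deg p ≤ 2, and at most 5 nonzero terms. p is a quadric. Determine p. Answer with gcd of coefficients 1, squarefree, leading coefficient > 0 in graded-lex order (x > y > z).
(a) deg p = 2.
(b) Symmetries: the y ↦ −y reflection is a symmetry, so y appears only in even powers; the x ↦ −x reflection is a symmetry, so x appears only in even powers.
(c) Against the integer gridlines: one x-axis crossing is at x = 0; it meets the z-axis at z = 0 (among the integer gridlines).
(d) Fitting integer coefficients to these (and the overall shape) gives p.

x^2 - y^2 - z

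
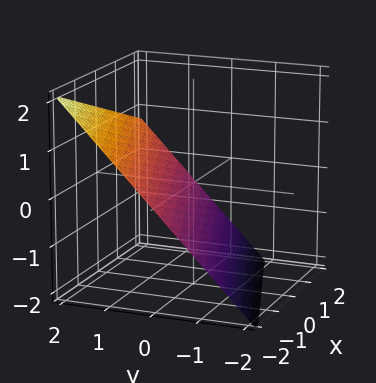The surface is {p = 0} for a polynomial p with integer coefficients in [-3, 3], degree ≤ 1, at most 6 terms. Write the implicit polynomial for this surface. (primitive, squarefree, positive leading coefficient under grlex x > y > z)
x - 3*y + 3*z + 2

The degree is 1 — the surface is flat (a plane).
From the visible intercepts: one x-axis crossing is at x = -2.
The integer polynomial consistent with all of this is the stated p.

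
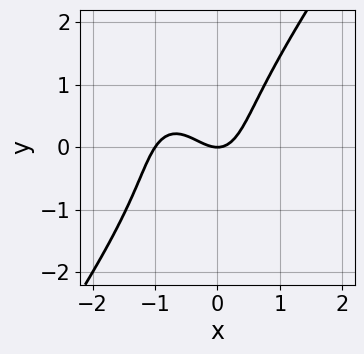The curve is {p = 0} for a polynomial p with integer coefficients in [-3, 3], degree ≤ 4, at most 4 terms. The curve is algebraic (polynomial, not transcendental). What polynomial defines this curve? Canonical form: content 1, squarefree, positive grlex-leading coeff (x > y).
3*x^3 - y^3 + 3*x^2 - 2*y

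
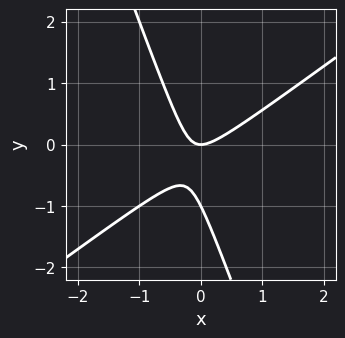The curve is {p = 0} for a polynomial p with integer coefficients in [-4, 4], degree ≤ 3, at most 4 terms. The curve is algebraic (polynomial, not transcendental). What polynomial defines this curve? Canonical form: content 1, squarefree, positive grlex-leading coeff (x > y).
2*x^2 - 2*x*y - y^2 - y

First, the degree is 2 — no degree-1 curve has this shape.
Then, reading off the gridlines: among the integer gridlines, it crosses the y-axis at y ∈ {-1, 0}; one x-axis crossing is at x = 0.
Finally, the integer polynomial consistent with all of this is the stated p.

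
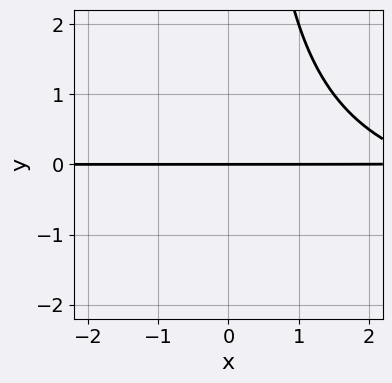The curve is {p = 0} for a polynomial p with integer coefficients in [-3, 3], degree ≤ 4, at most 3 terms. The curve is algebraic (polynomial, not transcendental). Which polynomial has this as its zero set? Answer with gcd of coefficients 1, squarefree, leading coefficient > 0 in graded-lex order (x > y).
1. Degree: a generic line meets the curve in up to 3 points, so deg p = 3.
2. Observable constraints: one y-axis crossing is at y = 0; the visible x-axis segment lies entirely on the curve.
3. These observations pin down the coefficients.

x*y^2 + x*y - 3*y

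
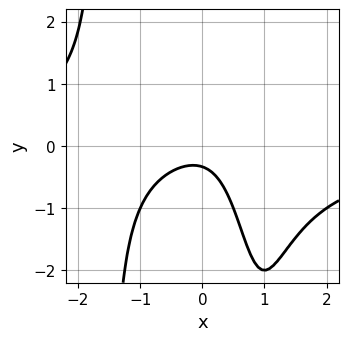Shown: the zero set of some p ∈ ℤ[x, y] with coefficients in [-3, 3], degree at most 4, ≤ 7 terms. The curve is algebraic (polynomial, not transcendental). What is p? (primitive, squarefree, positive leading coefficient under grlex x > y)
2*x^3*y + 3*x^2 - 3*x*y + 3*y + 1

The degree is 4 — a generic line meets the curve in up to 4 points.
Observable constraints: no x-intercept at any integer in the box.
Together with the visible shape, these determine p as stated.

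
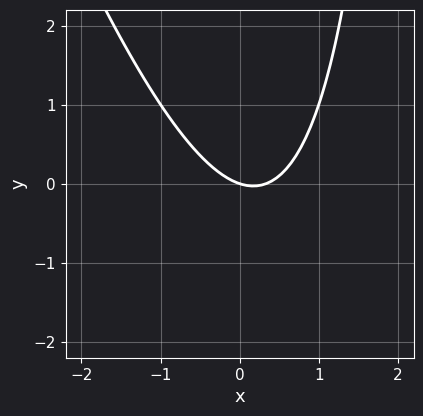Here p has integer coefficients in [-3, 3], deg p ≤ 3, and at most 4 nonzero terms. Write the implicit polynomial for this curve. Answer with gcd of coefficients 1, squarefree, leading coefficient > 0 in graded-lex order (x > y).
3*x^2 + x*y - x - 3*y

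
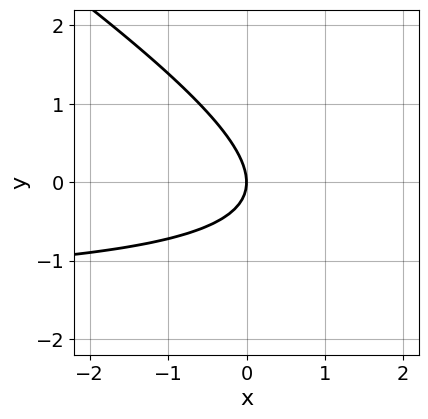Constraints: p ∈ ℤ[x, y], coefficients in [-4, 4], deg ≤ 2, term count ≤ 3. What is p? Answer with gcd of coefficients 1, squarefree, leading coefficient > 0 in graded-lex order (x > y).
2*x*y + 3*y^2 + 3*x

Degree: the shape is more complex than any degree-1 curve, so deg p = 2.
Against the integer gridlines: it meets the y-axis at y = 0 (among the integer gridlines); it meets the x-axis at x = 0 (among the integer gridlines).
Together with the visible shape, these determine p as stated.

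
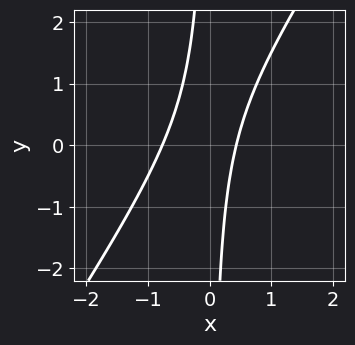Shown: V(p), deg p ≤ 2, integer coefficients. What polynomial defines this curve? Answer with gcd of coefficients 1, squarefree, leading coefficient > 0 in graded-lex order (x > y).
deg p = 2. The shape is more complex than any degree-1 curve.
Checking where it meets the axes: the curve avoids every integer y-axis point in the box.
Matching integer coefficients to the picture gives p.

3*x^2 - 2*x*y + x - 1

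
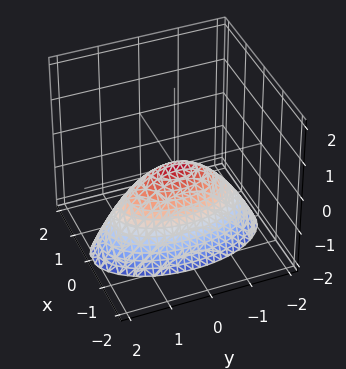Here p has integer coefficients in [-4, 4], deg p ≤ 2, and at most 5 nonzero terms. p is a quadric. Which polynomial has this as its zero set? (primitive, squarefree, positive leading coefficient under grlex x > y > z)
3*x^2 + y^2 + 2*z

1. The degree is 2 — a paraboloid; a quadric.
2. Symmetries: the x ↦ −x reflection is a symmetry, so x appears only in even powers; it's symmetric under y → −y, forcing even powers of y.
3. Checking where it meets the axes: it meets the z-axis at z = 0 (among the integer gridlines); it crosses the x-axis at the gridline x = 0.
4. These observations pin down the coefficients.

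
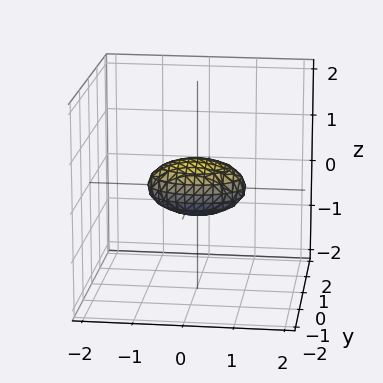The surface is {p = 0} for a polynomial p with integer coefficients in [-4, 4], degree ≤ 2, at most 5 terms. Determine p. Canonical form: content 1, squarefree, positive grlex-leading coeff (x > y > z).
x^2 + 2*y^2 + 3*z^2 - 1

1. The degree is 2 — bounded and convex; a quadric.
2. Symmetries: the z ↦ −z reflection is a symmetry, so z appears only in even powers; mirror symmetry y ↦ −y ⇒ only even powers of y; mirror symmetry x ↦ −x ⇒ only even powers of x.
3. Observable constraints: the x-axis gridline crossings are at x ∈ {-1, 1}.
4. The integer polynomial consistent with all of this is the stated p.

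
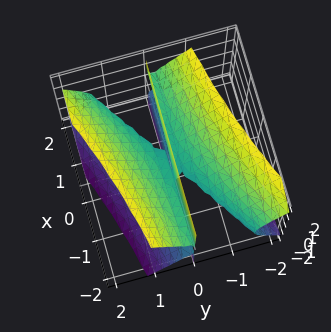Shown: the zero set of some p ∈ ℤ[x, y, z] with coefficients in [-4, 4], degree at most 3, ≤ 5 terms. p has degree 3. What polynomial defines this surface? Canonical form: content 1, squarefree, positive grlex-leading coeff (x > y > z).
The degree is 3 — the shape is more complex than any degree-2 surface.
From the visible intercepts: one y-axis crossing is at y = 0; every point of the x-axis in the box is on the surface.
Fitting integer coefficients to these (and the overall shape) gives p. Check: (0, 0, -1) on the z-axis lies on the surface, and p(0, 0, -1) = 0. ✓

2*x*y^2 - 3*y^3 + 2*y*z^2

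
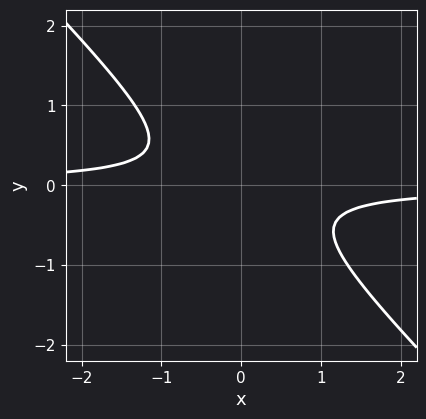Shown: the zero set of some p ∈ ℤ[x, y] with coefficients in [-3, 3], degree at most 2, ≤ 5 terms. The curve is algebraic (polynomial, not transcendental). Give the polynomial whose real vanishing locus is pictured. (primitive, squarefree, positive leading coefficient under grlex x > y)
3*x*y + 3*y^2 + 1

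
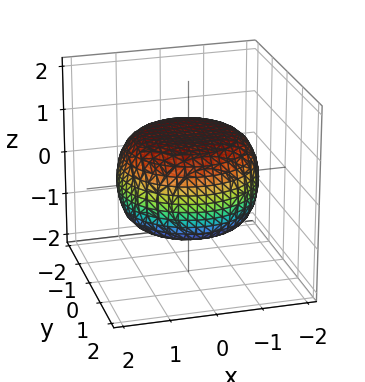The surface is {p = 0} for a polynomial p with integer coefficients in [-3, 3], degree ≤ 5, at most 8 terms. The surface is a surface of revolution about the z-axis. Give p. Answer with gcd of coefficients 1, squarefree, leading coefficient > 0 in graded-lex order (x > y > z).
First, degree: the shape is more complex than any degree-3 surface, so deg p = 4.
Then, by symmetry, every cross-section ⟂ z is a circle, so x, y appear only via x² + y².
Next, against the integer gridlines: a circular section at z = 1 has radius exactly 1; the z-axis gridline crossings are at z ∈ {-1, 1}.
Finally, matching integer coefficients to the picture gives p.

x^4 + 2*x^2*y^2 + y^4 - x^2 - y^2 + 3*z^2 - 3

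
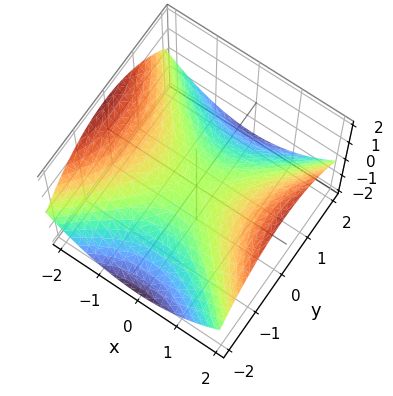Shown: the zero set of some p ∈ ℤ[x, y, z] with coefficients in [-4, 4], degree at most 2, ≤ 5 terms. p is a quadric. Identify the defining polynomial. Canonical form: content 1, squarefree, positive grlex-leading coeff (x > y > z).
First, the degree is 2 — a saddle surface; a quadric.
Then, symmetries: the y ↦ −y reflection is a symmetry, so y appears only in even powers; mirror symmetry x ↦ −x ⇒ only even powers of x.
Then, from the axis intercepts and sections: it meets the z-axis at z = 0 (among the integer gridlines); it crosses the y-axis at the gridline y = 0; one x-axis crossing is at x = 0.
Finally, together with the visible shape, these determine p as stated.

x^2 - y^2 - 3*z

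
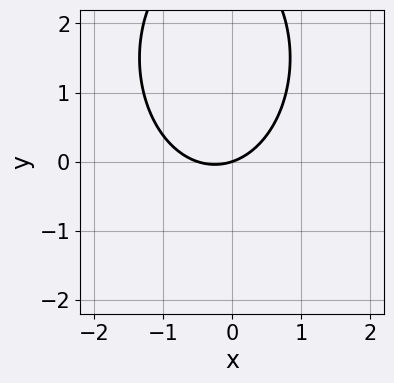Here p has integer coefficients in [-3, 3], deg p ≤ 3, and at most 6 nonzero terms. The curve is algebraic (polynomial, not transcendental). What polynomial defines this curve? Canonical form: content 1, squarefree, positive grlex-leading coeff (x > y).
First, the degree is 2 — the shape is more complex than any degree-1 curve.
Next, against the integer gridlines: one x-axis crossing is at x = 0; it crosses the y-axis at the gridline y = 0.
Finally, solving for integer coefficients yields p as stated.

2*x^2 + y^2 + x - 3*y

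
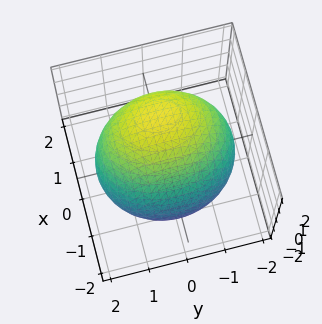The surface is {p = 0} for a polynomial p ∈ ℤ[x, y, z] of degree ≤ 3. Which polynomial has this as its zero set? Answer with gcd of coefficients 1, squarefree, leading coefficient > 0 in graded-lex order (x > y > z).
2*x^2 - 2*x*z + y^2 + 2*z^2 - 3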